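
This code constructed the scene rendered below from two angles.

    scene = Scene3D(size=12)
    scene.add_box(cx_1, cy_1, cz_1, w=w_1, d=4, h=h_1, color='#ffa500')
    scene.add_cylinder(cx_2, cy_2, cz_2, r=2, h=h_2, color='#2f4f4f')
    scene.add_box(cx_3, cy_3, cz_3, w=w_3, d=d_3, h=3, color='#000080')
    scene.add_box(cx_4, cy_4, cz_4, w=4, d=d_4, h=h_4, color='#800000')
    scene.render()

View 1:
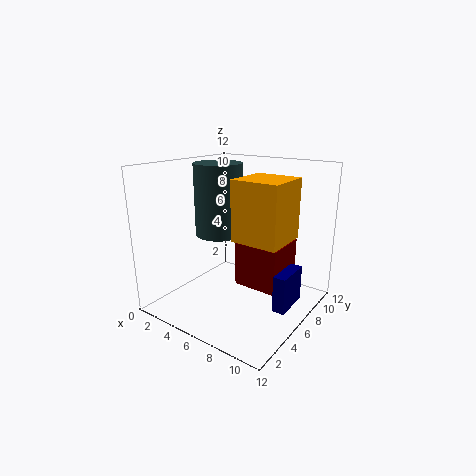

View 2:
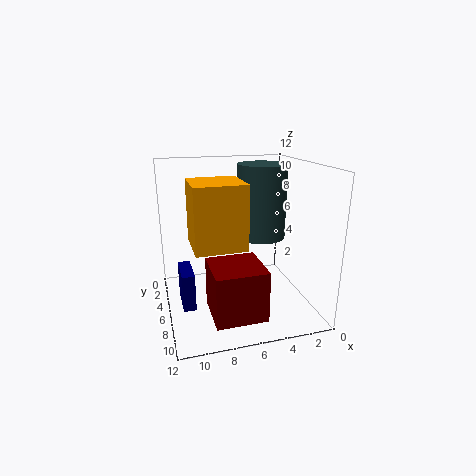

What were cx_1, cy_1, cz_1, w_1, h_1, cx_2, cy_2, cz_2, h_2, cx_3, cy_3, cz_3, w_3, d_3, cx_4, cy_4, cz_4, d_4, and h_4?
cx_1 = 6, cy_1 = 5, cz_1 = 6, w_1 = 4, h_1 = 5, cx_2 = 4, cy_2 = 6, cz_2 = 6, h_2 = 6, cx_3 = 10, cy_3 = 5, cz_3 = 1, w_3 = 1, d_3 = 3, cx_4 = 5, cy_4 = 7, cz_4 = 1, d_4 = 4, h_4 = 4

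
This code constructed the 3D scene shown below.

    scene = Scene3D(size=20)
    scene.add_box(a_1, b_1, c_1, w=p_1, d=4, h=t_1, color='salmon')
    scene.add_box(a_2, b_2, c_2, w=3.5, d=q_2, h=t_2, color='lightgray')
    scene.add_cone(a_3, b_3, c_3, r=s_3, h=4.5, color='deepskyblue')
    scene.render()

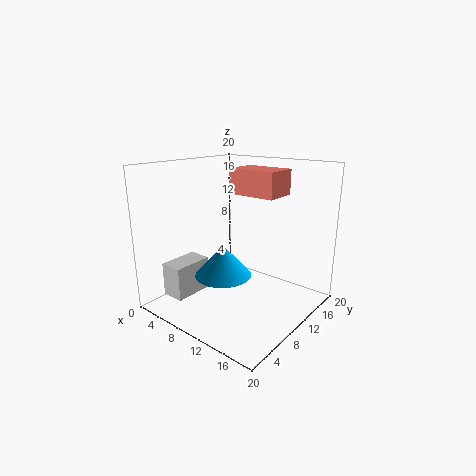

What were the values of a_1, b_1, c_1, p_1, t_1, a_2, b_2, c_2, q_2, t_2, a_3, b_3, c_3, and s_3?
a_1 = 11.5, b_1 = 6.5, c_1 = 17, p_1 = 6, t_1 = 3, a_2 = 0.5, b_2 = 4, c_2 = 0.5, q_2 = 6, t_2 = 5, a_3 = 8.5, b_3 = 8.5, c_3 = 4.5, s_3 = 4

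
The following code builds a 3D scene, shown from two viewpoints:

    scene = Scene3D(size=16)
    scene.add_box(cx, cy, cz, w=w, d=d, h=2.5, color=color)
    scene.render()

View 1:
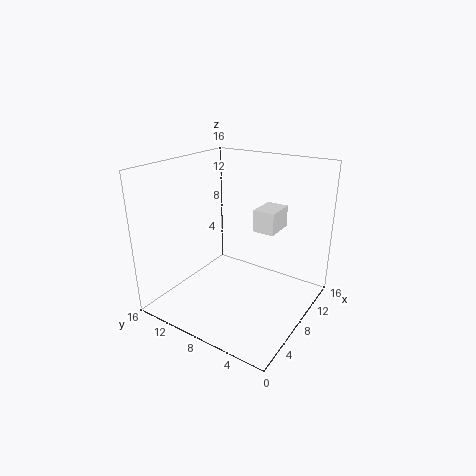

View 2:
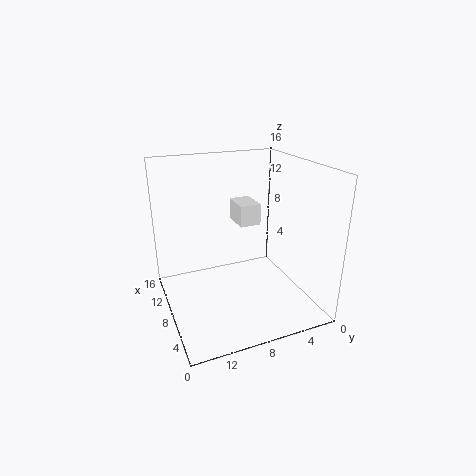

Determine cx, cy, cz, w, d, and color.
cx = 9.5, cy = 4.5, cz = 8.5, w = 3.5, d = 2.5, color = 'white'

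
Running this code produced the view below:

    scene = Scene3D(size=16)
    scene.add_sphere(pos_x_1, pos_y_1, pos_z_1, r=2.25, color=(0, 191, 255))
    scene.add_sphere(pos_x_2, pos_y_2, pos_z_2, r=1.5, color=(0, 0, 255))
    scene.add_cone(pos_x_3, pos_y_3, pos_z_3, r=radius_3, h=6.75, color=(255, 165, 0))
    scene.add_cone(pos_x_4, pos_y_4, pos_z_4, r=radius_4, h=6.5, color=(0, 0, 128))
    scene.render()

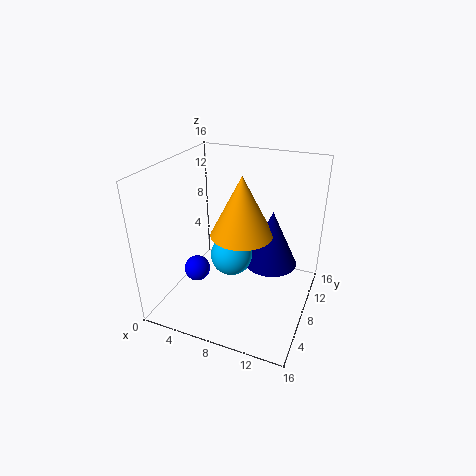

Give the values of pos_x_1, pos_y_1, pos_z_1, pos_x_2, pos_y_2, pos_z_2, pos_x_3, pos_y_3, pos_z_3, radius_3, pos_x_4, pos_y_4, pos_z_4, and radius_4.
pos_x_1 = 7.75; pos_y_1 = 6.75; pos_z_1 = 6.5; pos_x_2 = 3.25; pos_y_2 = 6.75; pos_z_2 = 3.5; pos_x_3 = 8.25; pos_y_3 = 8.5; pos_z_3 = 8.25; radius_3 = 3.5; pos_x_4 = 11.25; pos_y_4 = 10.25; pos_z_4 = 4.25; radius_4 = 3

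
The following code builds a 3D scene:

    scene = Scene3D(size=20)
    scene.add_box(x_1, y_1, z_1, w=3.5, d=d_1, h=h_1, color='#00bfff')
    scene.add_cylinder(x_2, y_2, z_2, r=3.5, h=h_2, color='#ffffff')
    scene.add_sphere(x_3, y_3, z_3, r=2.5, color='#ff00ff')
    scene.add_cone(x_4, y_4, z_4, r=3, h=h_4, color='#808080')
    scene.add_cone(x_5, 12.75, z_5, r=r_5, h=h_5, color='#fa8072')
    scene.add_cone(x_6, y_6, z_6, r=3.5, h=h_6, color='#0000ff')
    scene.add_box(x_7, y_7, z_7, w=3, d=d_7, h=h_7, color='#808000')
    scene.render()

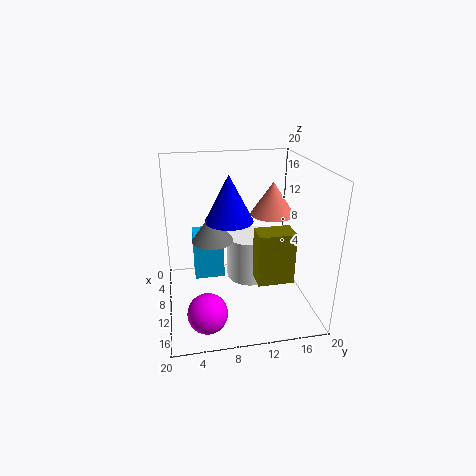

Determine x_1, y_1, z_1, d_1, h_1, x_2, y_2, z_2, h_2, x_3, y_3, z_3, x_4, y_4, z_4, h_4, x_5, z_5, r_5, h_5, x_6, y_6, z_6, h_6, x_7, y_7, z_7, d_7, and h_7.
x_1 = 3.25
y_1 = 4
z_1 = 2
d_1 = 4.5
h_1 = 7.25
x_2 = 6.75
y_2 = 12.5
z_2 = 2
h_2 = 6.75
x_3 = 17.25
y_3 = 4.75
z_3 = 3.5
x_4 = 7.5
y_4 = 6.75
z_4 = 8.75
h_4 = 4.25
x_5 = 16.25
z_5 = 15.75
r_5 = 2.5
h_5 = 3.75
x_6 = 7.25
y_6 = 9.25
z_6 = 11.5
h_6 = 6.75
x_7 = 14.75
y_7 = 11
z_7 = 7
d_7 = 4.5
h_7 = 6.5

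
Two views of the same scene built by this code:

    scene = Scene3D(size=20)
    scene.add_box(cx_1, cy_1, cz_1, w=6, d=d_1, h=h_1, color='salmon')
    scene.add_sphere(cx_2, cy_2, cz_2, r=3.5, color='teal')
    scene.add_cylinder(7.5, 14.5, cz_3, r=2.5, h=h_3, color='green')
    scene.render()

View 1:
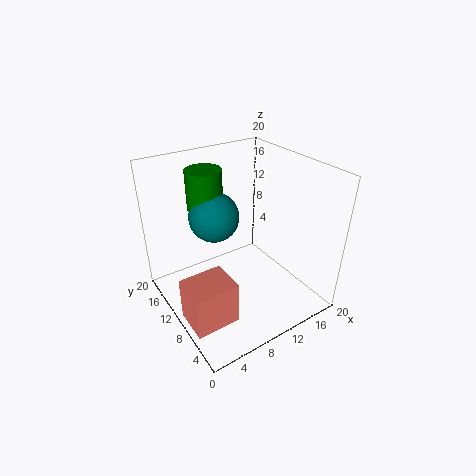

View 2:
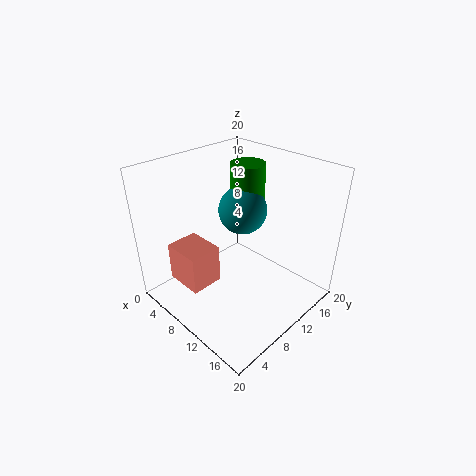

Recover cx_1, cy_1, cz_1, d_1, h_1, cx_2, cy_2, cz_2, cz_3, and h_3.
cx_1 = 0.5; cy_1 = 4.5; cz_1 = 1; d_1 = 5; h_1 = 6; cx_2 = 8; cy_2 = 13; cz_2 = 12.5; cz_3 = 13.5; h_3 = 5.5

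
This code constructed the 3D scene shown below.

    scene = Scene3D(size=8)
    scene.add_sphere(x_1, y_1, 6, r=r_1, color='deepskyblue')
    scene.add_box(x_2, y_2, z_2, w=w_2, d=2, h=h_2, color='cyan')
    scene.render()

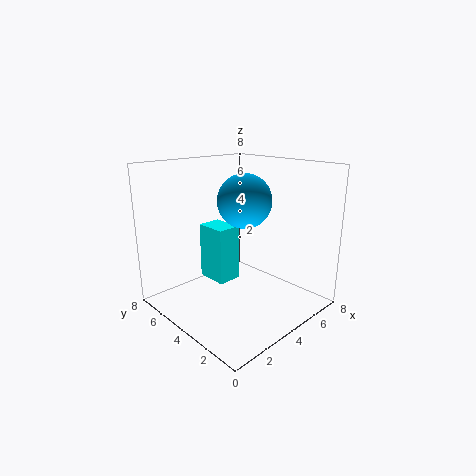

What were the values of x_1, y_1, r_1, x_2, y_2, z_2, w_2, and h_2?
x_1 = 4.5
y_1 = 4
r_1 = 1.5
x_2 = 4
y_2 = 5.5
z_2 = 0.5
w_2 = 1.5
h_2 = 3.5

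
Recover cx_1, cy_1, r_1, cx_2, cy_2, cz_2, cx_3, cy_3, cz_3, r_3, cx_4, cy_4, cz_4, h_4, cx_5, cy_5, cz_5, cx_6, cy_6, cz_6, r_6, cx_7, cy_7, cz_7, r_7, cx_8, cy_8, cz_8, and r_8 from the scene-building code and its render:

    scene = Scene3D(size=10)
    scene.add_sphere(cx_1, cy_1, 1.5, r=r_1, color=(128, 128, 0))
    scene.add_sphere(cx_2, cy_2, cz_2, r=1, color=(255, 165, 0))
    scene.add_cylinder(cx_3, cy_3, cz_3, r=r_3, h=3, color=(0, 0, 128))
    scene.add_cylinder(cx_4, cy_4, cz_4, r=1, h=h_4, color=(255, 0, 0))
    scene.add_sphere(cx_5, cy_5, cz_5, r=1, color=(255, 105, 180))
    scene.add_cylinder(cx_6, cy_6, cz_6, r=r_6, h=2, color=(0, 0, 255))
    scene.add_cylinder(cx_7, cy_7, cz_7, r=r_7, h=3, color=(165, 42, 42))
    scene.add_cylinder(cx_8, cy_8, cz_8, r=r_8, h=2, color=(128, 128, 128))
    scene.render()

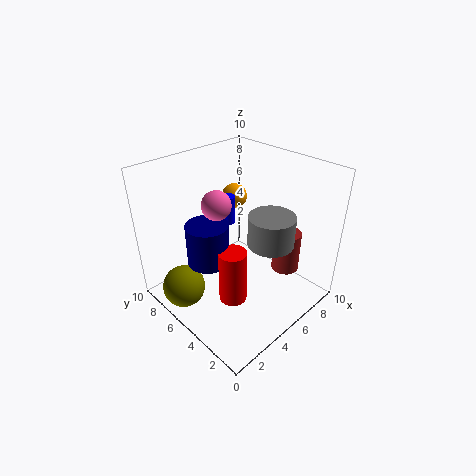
cx_1 = 1.5
cy_1 = 7
r_1 = 1.5
cx_2 = 8
cy_2 = 8.5
cz_2 = 6
cx_3 = 3.5
cy_3 = 6.5
cz_3 = 3
r_3 = 1.5
cx_4 = 4
cy_4 = 4.5
cz_4 = 0.5
h_4 = 4
cx_5 = 4
cy_5 = 6
cz_5 = 7.5
cx_6 = 5.5
cy_6 = 6.5
cz_6 = 5.5
r_6 = 0.5
cx_7 = 8
cy_7 = 3
cz_7 = 2
r_7 = 1
cx_8 = 5.5
cy_8 = 2.5
cz_8 = 5.5
r_8 = 1.5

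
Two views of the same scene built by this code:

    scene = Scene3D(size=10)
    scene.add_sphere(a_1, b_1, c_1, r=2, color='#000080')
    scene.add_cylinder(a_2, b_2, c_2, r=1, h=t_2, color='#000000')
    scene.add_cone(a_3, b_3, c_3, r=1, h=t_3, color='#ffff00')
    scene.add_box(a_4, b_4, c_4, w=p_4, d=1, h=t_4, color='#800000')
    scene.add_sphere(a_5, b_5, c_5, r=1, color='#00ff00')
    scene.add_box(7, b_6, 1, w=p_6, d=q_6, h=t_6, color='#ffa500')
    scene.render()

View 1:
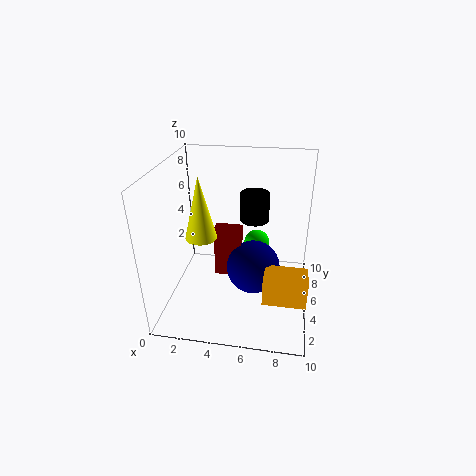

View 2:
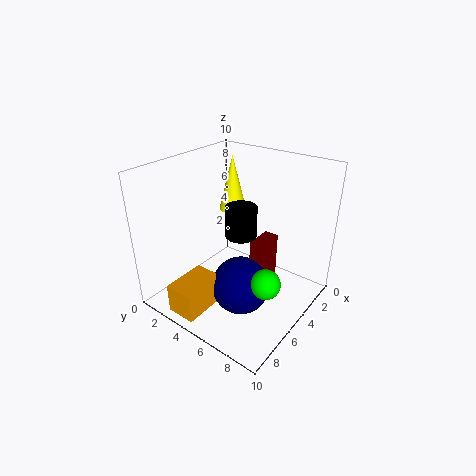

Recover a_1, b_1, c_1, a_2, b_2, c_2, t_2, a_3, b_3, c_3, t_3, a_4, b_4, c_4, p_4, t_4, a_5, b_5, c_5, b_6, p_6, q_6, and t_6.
a_1 = 6; b_1 = 6; c_1 = 2; a_2 = 6; b_2 = 6; c_2 = 6; t_2 = 2; a_3 = 3; b_3 = 3; c_3 = 6; t_3 = 4; a_4 = 3; b_4 = 6; c_4 = 1; p_4 = 2; t_4 = 4; a_5 = 6; b_5 = 8; c_5 = 3; b_6 = 3; p_6 = 3; q_6 = 2; t_6 = 2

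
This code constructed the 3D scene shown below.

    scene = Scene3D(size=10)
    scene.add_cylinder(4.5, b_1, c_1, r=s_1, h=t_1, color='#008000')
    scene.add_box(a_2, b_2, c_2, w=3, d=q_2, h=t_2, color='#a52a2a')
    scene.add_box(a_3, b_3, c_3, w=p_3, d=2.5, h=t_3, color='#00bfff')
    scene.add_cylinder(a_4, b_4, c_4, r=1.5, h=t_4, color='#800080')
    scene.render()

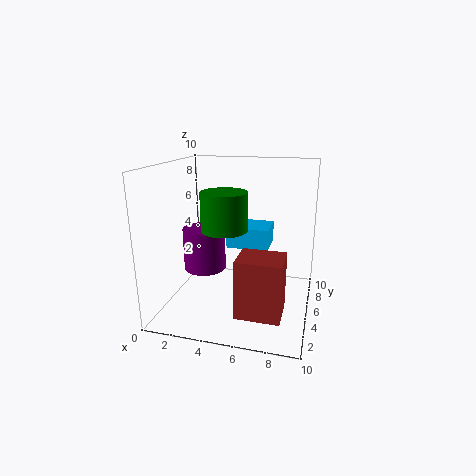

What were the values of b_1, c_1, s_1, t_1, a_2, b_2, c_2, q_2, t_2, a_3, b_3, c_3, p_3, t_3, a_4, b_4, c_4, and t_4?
b_1 = 3.5
c_1 = 6
s_1 = 1.5
t_1 = 2.5
a_2 = 5.5
b_2 = 2
c_2 = 0.5
q_2 = 2.5
t_2 = 4
a_3 = 4
b_3 = 5.5
c_3 = 4
p_3 = 3
t_3 = 1.5
a_4 = 2.5
b_4 = 5
c_4 = 2.5
t_4 = 3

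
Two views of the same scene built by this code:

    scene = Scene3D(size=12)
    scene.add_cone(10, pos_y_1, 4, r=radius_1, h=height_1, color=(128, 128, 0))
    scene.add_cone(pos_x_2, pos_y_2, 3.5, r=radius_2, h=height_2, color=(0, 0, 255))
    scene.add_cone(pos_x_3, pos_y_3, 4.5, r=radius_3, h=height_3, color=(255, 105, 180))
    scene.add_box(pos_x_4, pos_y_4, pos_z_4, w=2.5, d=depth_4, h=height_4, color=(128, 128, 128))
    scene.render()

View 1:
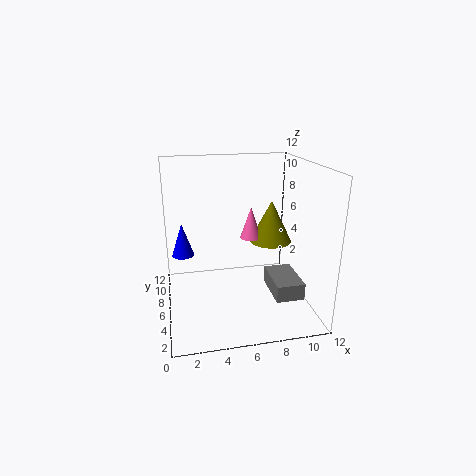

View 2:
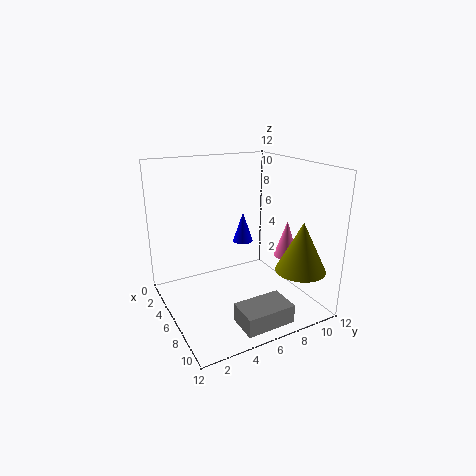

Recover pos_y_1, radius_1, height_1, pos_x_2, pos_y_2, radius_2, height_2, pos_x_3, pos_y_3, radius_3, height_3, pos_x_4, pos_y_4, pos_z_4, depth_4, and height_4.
pos_y_1 = 9.5
radius_1 = 2
height_1 = 4
pos_x_2 = 1.5
pos_y_2 = 9
radius_2 = 1
height_2 = 3
pos_x_3 = 8
pos_y_3 = 9.5
radius_3 = 1
height_3 = 3
pos_x_4 = 9
pos_y_4 = 4
pos_z_4 = 0.5
depth_4 = 4
height_4 = 1.5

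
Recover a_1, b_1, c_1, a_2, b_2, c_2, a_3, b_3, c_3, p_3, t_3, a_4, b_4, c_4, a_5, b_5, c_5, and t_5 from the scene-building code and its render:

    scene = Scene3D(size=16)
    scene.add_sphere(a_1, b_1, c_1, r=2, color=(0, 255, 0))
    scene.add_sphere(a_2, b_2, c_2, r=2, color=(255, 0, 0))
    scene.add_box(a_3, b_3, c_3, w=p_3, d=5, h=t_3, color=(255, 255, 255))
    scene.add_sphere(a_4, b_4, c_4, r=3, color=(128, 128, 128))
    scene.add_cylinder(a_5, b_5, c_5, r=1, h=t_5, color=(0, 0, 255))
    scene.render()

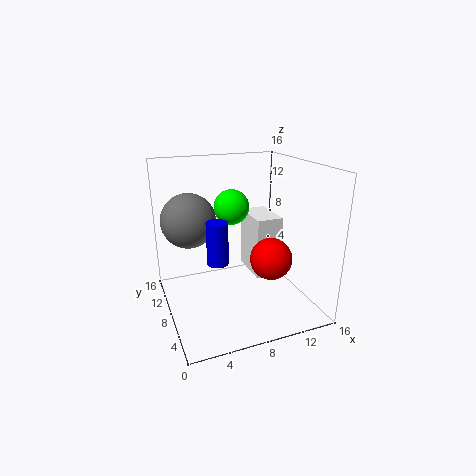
a_1 = 8, b_1 = 10, c_1 = 11, a_2 = 9, b_2 = 2, c_2 = 8, a_3 = 10, b_3 = 7, c_3 = 3, p_3 = 3, t_3 = 7, a_4 = 3, b_4 = 10, c_4 = 10, a_5 = 4, b_5 = 3, c_5 = 8, t_5 = 4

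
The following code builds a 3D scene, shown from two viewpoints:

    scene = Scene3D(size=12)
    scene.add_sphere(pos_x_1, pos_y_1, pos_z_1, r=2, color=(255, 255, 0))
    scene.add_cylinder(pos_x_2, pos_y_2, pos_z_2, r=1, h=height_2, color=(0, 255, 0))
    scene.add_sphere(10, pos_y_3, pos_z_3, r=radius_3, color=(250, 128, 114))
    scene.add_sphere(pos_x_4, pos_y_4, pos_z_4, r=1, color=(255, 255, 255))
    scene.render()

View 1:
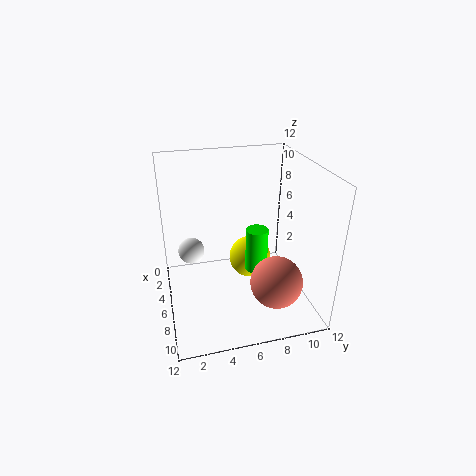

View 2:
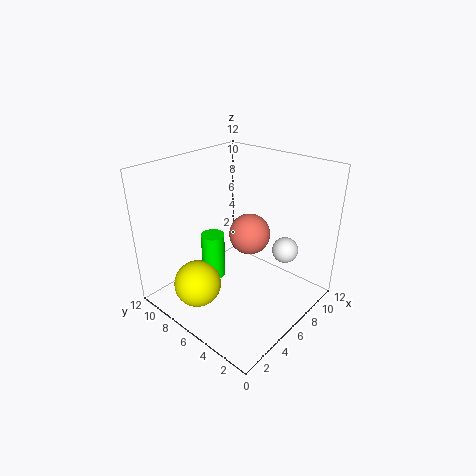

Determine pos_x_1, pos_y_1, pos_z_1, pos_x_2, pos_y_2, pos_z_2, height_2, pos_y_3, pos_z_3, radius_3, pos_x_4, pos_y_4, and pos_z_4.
pos_x_1 = 3, pos_y_1 = 8, pos_z_1 = 2, pos_x_2 = 5, pos_y_2 = 8, pos_z_2 = 2, height_2 = 4, pos_y_3 = 8, pos_z_3 = 4, radius_3 = 2, pos_x_4 = 7, pos_y_4 = 2, pos_z_4 = 6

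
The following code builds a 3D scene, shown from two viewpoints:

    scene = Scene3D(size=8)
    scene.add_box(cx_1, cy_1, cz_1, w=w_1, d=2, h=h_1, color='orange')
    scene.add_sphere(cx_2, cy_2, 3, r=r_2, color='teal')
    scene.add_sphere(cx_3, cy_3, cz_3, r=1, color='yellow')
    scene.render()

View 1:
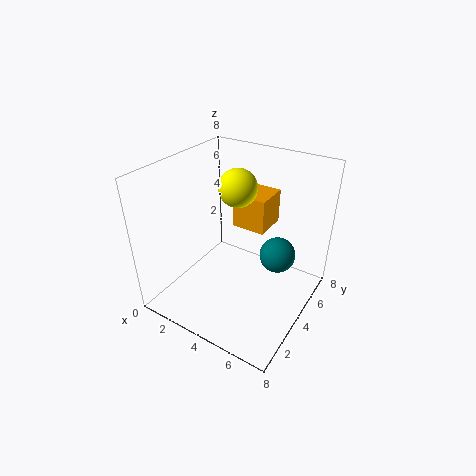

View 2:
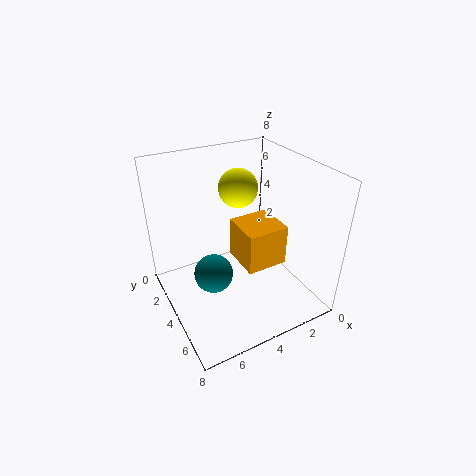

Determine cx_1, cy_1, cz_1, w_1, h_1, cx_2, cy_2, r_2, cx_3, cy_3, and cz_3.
cx_1 = 3, cy_1 = 5, cz_1 = 4, w_1 = 2, h_1 = 2, cx_2 = 6, cy_2 = 5, r_2 = 1, cx_3 = 4, cy_3 = 4, cz_3 = 7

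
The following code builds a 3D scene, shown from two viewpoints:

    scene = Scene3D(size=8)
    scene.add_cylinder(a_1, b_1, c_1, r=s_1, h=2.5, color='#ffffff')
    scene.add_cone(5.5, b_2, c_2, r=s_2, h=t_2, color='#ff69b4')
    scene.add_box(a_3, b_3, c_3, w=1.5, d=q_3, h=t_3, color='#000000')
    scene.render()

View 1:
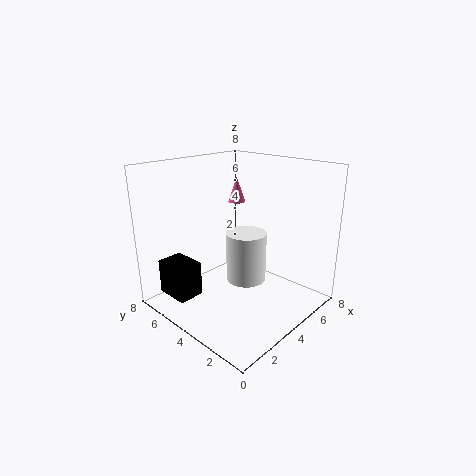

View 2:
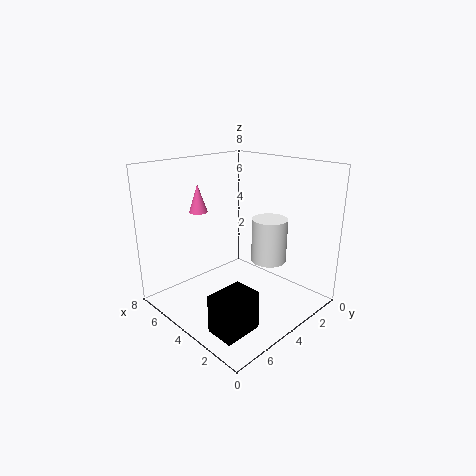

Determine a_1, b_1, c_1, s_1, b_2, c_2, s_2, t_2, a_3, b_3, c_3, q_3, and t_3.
a_1 = 3; b_1 = 2.5; c_1 = 2.5; s_1 = 1; b_2 = 5.5; c_2 = 5.5; s_2 = 0.5; t_2 = 1.5; a_3 = 1; b_3 = 5.5; c_3 = 0.5; q_3 = 2; t_3 = 2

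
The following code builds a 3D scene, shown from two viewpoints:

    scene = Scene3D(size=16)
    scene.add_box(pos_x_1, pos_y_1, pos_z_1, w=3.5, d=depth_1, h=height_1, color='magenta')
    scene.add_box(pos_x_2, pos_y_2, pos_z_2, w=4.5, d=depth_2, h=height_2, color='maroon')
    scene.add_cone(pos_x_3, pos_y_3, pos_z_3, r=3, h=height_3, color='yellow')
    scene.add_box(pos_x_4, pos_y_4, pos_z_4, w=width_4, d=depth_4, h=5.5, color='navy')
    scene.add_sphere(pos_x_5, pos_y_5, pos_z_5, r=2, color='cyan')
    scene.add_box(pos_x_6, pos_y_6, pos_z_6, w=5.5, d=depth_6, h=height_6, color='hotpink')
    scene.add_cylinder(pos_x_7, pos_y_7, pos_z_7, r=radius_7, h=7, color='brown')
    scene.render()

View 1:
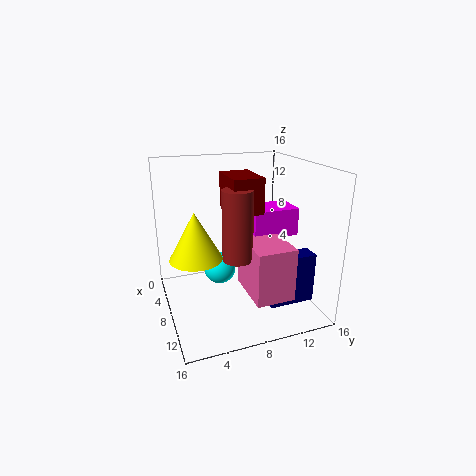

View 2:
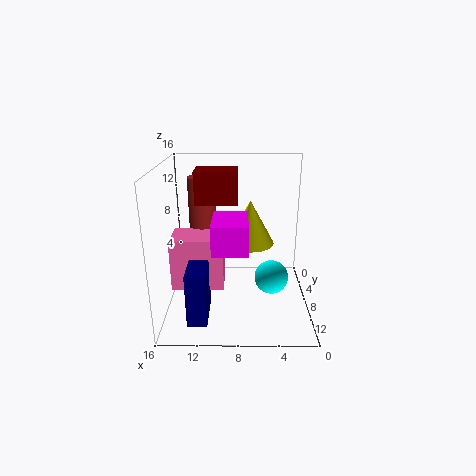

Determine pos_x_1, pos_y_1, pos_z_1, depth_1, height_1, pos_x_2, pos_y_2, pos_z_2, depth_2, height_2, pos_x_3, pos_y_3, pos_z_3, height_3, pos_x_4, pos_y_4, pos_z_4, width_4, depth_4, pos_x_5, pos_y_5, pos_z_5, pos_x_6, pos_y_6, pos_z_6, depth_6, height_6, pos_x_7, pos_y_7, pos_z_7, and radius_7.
pos_x_1 = 7, pos_y_1 = 9, pos_z_1 = 8.5, depth_1 = 5, height_1 = 3, pos_x_2 = 8, pos_y_2 = 6, pos_z_2 = 12, depth_2 = 3, height_2 = 3.5, pos_x_3 = 6.5, pos_y_3 = 3.5, pos_z_3 = 5.5, height_3 = 5.5, pos_x_4 = 11, pos_y_4 = 10, pos_z_4 = 1.5, width_4 = 2, depth_4 = 5, pos_x_5 = 4, pos_y_5 = 7, pos_z_5 = 2.5, pos_x_6 = 9.5, pos_y_6 = 7.5, pos_z_6 = 3.5, depth_6 = 4, height_6 = 5.5, pos_x_7 = 12, pos_y_7 = 6.5, pos_z_7 = 7.5, radius_7 = 1.5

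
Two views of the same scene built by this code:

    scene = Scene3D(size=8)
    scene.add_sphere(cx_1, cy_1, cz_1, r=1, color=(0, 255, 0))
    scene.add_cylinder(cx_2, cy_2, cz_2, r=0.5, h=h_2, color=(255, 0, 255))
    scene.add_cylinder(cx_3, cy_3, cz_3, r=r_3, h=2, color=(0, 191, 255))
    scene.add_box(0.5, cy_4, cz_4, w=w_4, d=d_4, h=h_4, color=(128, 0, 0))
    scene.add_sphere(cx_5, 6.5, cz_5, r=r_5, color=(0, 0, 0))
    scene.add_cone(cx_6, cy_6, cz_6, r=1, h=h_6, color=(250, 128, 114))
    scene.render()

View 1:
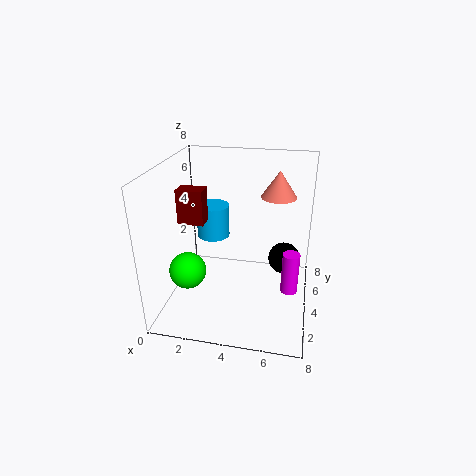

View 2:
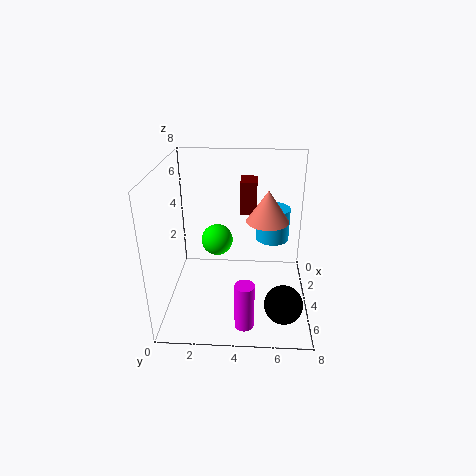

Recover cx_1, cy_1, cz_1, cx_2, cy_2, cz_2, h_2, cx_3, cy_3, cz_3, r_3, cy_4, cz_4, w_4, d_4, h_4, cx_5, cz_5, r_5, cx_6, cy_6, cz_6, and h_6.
cx_1 = 1.5, cy_1 = 2.5, cz_1 = 2.5, cx_2 = 7, cy_2 = 4.5, cz_2 = 0.5, h_2 = 2.5, cx_3 = 2, cy_3 = 6, cz_3 = 3, r_3 = 1, cy_4 = 4, cz_4 = 4.5, w_4 = 1.5, d_4 = 1, h_4 = 2, cx_5 = 6.5, cz_5 = 1.5, r_5 = 1, cx_6 = 6, cy_6 = 5.5, cz_6 = 6, h_6 = 1.5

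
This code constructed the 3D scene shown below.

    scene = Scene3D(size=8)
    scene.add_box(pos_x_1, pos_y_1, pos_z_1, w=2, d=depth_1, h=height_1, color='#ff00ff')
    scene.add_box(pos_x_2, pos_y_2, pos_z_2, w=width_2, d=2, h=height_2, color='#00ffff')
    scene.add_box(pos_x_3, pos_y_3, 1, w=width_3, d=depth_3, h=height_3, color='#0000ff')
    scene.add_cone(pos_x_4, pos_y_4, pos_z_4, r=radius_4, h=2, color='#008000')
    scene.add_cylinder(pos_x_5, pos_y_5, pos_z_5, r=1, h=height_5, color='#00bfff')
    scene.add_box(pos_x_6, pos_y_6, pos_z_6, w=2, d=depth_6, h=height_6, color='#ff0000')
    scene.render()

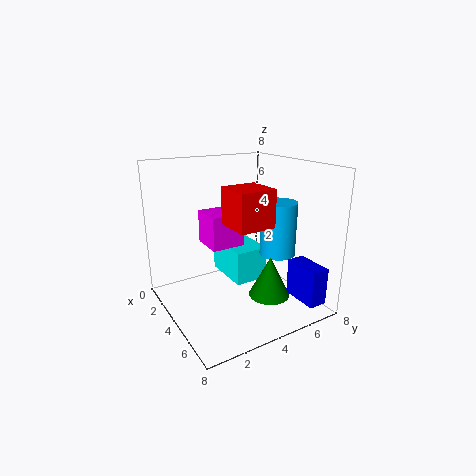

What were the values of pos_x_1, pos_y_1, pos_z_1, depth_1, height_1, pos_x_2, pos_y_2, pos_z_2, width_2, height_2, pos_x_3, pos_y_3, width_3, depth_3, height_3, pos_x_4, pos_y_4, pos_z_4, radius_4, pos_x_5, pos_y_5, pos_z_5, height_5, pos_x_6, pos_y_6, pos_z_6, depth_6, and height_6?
pos_x_1 = 1; pos_y_1 = 3; pos_z_1 = 3; depth_1 = 2; height_1 = 2; pos_x_2 = 1; pos_y_2 = 4; pos_z_2 = 1; width_2 = 3; height_2 = 2; pos_x_3 = 6; pos_y_3 = 6; width_3 = 2; depth_3 = 1; height_3 = 2; pos_x_4 = 7; pos_y_4 = 4; pos_z_4 = 2; radius_4 = 1; pos_x_5 = 5; pos_y_5 = 6; pos_z_5 = 3; height_5 = 3; pos_x_6 = 4; pos_y_6 = 3; pos_z_6 = 5; depth_6 = 2; height_6 = 2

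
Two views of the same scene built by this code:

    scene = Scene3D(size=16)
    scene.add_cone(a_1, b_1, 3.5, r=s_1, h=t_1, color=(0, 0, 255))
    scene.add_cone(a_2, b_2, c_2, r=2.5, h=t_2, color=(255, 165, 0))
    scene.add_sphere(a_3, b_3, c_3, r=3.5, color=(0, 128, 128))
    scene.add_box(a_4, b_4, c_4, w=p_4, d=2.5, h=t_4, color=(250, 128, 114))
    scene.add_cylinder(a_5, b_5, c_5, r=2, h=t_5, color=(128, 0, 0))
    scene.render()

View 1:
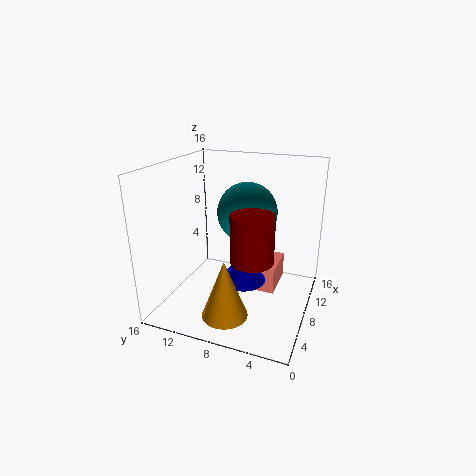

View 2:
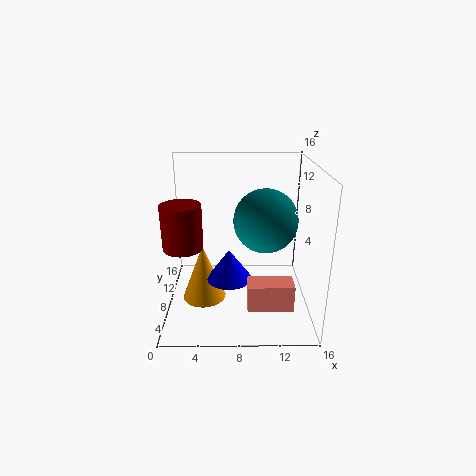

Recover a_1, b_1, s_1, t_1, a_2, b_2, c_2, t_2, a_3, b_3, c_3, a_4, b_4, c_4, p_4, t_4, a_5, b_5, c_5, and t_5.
a_1 = 7
b_1 = 7
s_1 = 2.5
t_1 = 3.5
a_2 = 4
b_2 = 8
c_2 = 0.5
t_2 = 6.5
a_3 = 11
b_3 = 8
c_3 = 10
a_4 = 9
b_4 = 4
c_4 = 1
p_4 = 5
t_4 = 3
a_5 = 2.5
b_5 = 4.5
c_5 = 8.5
t_5 = 4.5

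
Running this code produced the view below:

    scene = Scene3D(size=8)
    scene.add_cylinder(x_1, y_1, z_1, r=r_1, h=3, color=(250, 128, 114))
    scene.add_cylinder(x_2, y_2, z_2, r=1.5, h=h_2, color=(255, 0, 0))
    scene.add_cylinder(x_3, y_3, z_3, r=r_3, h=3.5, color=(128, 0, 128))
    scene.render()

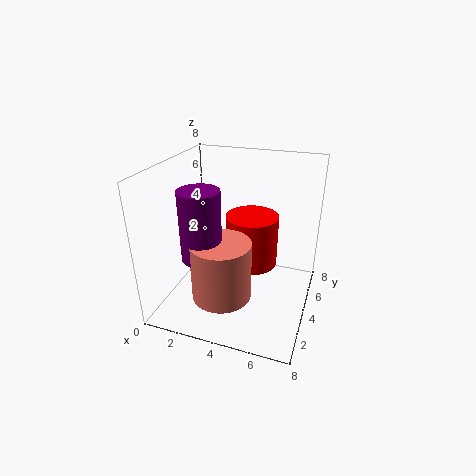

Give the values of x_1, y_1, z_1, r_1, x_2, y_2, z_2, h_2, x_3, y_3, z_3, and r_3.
x_1 = 4, y_1 = 1.5, z_1 = 2, r_1 = 1.5, x_2 = 4.5, y_2 = 5, z_2 = 2, h_2 = 3, x_3 = 3, y_3 = 1.5, z_3 = 4, r_3 = 1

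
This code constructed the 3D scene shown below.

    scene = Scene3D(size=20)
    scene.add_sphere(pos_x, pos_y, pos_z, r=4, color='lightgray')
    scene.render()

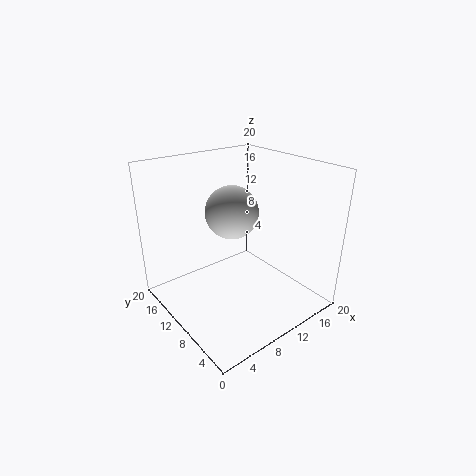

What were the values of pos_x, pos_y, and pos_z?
pos_x = 12
pos_y = 14
pos_z = 12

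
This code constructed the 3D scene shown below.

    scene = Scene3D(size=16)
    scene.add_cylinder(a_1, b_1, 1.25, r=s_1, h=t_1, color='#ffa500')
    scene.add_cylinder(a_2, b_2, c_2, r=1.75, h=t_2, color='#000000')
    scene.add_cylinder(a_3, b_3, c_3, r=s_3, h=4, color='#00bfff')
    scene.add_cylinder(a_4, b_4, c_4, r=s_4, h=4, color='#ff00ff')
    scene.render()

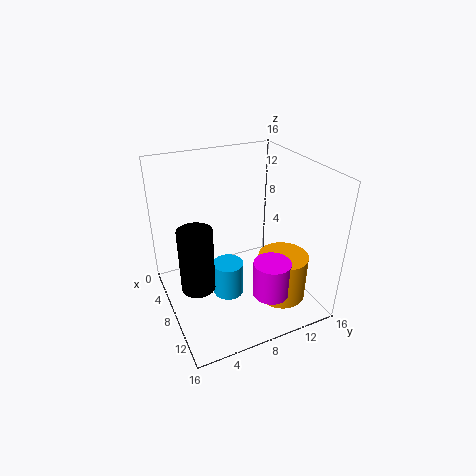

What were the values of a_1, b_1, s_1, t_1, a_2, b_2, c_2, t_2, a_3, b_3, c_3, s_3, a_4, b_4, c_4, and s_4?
a_1 = 11.25, b_1 = 12, s_1 = 2.75, t_1 = 5.25, a_2 = 10, b_2 = 2.5, c_2 = 4.5, t_2 = 6.75, a_3 = 8, b_3 = 6.75, c_3 = 1, s_3 = 1.75, a_4 = 12.25, b_4 = 10, c_4 = 2.75, s_4 = 2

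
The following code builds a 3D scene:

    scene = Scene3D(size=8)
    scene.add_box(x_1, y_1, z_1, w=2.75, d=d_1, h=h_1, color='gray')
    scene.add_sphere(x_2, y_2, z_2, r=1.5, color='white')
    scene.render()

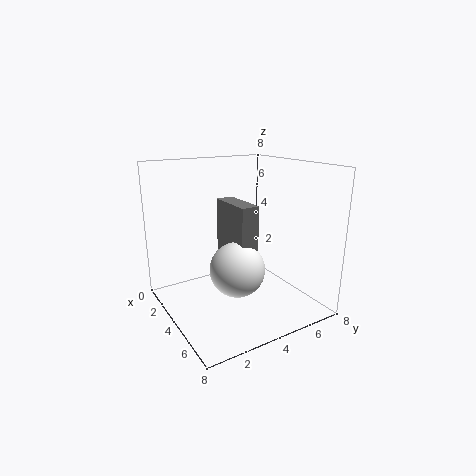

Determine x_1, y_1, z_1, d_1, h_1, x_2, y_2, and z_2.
x_1 = 2.5
y_1 = 3.5
z_1 = 2.75
d_1 = 1
h_1 = 3.25
x_2 = 4.75
y_2 = 3.5
z_2 = 2.5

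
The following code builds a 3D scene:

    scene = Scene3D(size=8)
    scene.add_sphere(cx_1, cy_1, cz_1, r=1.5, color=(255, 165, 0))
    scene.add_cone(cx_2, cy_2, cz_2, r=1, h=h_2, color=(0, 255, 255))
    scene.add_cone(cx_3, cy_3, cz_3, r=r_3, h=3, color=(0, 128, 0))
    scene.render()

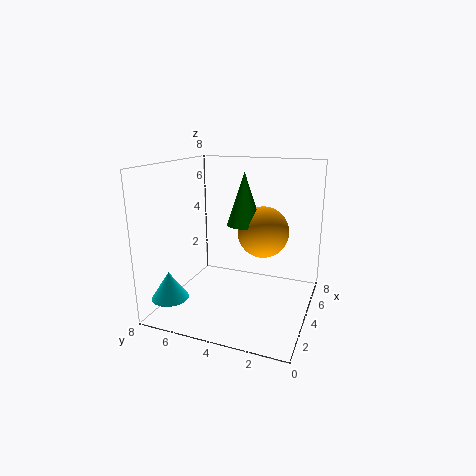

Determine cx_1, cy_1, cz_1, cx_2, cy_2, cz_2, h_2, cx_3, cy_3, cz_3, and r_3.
cx_1 = 5.5, cy_1 = 3, cz_1 = 4, cx_2 = 1.5, cy_2 = 7, cz_2 = 1, h_2 = 1.5, cx_3 = 5, cy_3 = 4, cz_3 = 4.5, r_3 = 1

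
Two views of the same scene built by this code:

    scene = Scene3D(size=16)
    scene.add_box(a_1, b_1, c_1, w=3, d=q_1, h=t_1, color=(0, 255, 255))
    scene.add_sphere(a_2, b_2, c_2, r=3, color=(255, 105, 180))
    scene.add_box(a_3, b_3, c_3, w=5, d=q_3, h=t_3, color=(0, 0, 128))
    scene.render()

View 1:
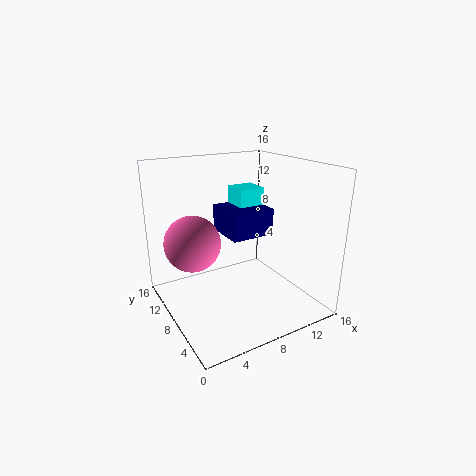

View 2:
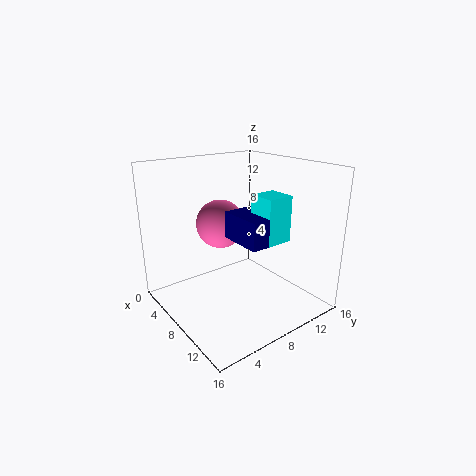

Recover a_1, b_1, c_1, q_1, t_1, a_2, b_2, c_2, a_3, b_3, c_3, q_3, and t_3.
a_1 = 9, b_1 = 9, c_1 = 8, q_1 = 3, t_1 = 5, a_2 = 3, b_2 = 9, c_2 = 8, a_3 = 7, b_3 = 7, c_3 = 8, q_3 = 5, t_3 = 3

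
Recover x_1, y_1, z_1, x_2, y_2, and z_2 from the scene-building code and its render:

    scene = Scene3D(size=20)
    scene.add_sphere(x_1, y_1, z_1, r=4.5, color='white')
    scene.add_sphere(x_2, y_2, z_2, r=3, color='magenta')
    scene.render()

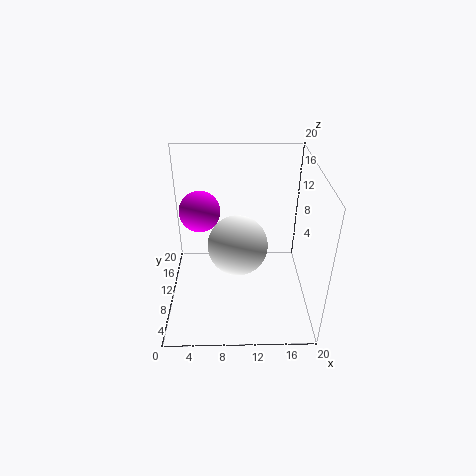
x_1 = 10; y_1 = 12.5; z_1 = 7; x_2 = 4.5; y_2 = 14; z_2 = 12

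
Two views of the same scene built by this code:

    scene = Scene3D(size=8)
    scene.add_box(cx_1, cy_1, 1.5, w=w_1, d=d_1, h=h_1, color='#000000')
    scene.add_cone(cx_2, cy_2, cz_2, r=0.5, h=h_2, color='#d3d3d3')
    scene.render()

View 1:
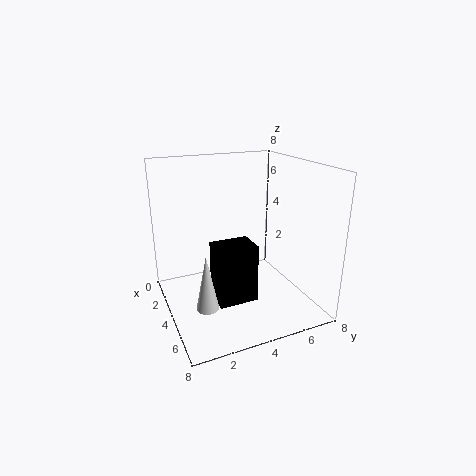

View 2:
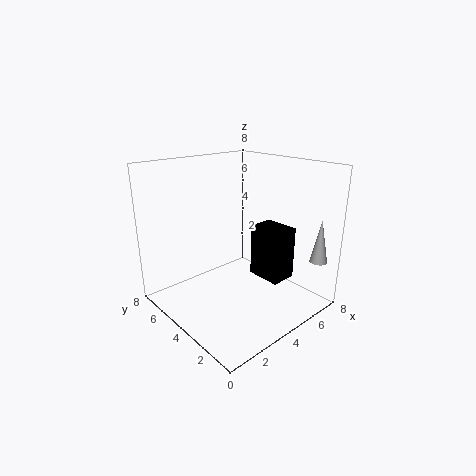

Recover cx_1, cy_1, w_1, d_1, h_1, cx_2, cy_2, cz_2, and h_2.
cx_1 = 5
cy_1 = 2
w_1 = 1.5
d_1 = 2
h_1 = 3
cx_2 = 7.5
cy_2 = 1
cz_2 = 2.5
h_2 = 2.5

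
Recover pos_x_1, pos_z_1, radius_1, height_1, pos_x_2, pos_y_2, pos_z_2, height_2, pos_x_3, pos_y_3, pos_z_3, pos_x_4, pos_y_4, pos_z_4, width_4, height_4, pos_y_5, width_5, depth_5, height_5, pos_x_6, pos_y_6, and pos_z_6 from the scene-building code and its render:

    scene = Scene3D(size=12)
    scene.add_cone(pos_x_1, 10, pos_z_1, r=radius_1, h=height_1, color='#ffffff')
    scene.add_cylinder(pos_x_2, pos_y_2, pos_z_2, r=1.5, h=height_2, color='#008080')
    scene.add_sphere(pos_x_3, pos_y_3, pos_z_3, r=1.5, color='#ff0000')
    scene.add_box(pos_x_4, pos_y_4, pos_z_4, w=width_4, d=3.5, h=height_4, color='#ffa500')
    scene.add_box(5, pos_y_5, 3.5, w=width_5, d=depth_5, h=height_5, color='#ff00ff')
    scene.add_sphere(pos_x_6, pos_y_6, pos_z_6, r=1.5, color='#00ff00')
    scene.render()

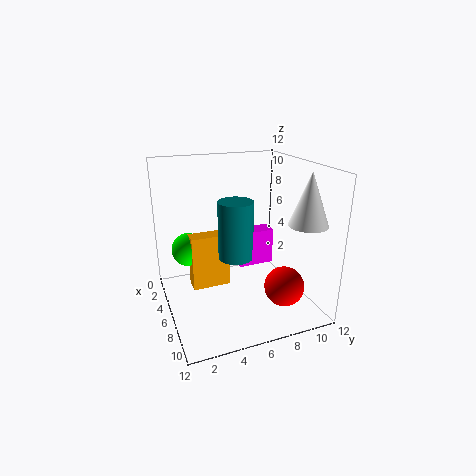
pos_x_1 = 10
pos_z_1 = 8
radius_1 = 1.5
height_1 = 4
pos_x_2 = 5.5
pos_y_2 = 6
pos_z_2 = 4
height_2 = 5
pos_x_3 = 10.5
pos_y_3 = 8
pos_z_3 = 3.5
pos_x_4 = 2.5
pos_y_4 = 2.5
pos_z_4 = 0.5
width_4 = 1.5
height_4 = 5
pos_y_5 = 6
width_5 = 1.5
depth_5 = 3
height_5 = 3
pos_x_6 = 2.5
pos_y_6 = 2.5
pos_z_6 = 4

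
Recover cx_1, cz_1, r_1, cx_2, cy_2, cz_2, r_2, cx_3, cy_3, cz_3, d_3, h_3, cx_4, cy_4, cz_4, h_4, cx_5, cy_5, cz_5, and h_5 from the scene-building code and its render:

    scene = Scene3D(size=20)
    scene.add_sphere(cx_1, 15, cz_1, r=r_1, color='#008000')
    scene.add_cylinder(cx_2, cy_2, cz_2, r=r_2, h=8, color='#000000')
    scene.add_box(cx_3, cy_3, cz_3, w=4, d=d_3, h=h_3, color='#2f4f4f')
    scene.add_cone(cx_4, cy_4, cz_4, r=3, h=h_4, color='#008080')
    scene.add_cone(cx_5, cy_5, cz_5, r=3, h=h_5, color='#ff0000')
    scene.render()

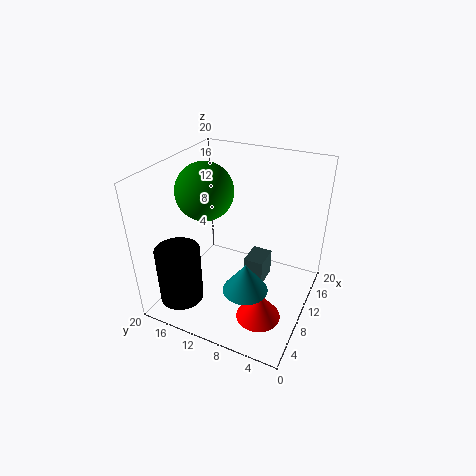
cx_1 = 10
cz_1 = 16
r_1 = 4
cx_2 = 4
cy_2 = 16
cz_2 = 2
r_2 = 3
cx_3 = 12
cy_3 = 7
cz_3 = 1
d_3 = 3
h_3 = 4
cx_4 = 6
cy_4 = 7
cz_4 = 5
h_4 = 4
cx_5 = 6
cy_5 = 5
cz_5 = 1
h_5 = 4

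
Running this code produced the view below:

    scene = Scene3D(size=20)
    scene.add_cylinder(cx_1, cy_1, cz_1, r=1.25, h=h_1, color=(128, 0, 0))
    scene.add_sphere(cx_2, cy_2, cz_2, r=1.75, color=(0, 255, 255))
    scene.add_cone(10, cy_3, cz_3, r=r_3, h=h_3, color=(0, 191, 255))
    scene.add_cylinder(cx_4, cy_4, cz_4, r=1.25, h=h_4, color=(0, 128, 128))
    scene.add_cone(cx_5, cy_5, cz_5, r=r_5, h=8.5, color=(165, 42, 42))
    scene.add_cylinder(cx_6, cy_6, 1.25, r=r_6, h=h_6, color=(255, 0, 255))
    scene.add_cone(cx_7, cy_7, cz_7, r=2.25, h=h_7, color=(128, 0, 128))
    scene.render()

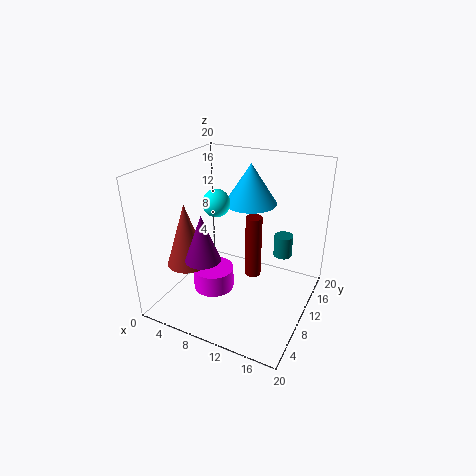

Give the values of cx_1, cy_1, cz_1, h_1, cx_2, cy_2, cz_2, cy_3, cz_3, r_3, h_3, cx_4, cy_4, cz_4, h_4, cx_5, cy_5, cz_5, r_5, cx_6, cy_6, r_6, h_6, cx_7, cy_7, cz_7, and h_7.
cx_1 = 10.5
cy_1 = 14.25
cz_1 = 1.75
h_1 = 9.75
cx_2 = 8.5
cy_2 = 7
cz_2 = 16
cy_3 = 14
cz_3 = 13.75
r_3 = 3.75
h_3 = 5.75
cx_4 = 16
cy_4 = 11.75
cz_4 = 8
h_4 = 3
cx_5 = 4.75
cy_5 = 5.25
cz_5 = 7.25
r_5 = 2.75
cx_6 = 6.25
cy_6 = 9.25
r_6 = 3
h_6 = 3.25
cx_7 = 8.25
cy_7 = 3.75
cz_7 = 9.5
h_7 = 6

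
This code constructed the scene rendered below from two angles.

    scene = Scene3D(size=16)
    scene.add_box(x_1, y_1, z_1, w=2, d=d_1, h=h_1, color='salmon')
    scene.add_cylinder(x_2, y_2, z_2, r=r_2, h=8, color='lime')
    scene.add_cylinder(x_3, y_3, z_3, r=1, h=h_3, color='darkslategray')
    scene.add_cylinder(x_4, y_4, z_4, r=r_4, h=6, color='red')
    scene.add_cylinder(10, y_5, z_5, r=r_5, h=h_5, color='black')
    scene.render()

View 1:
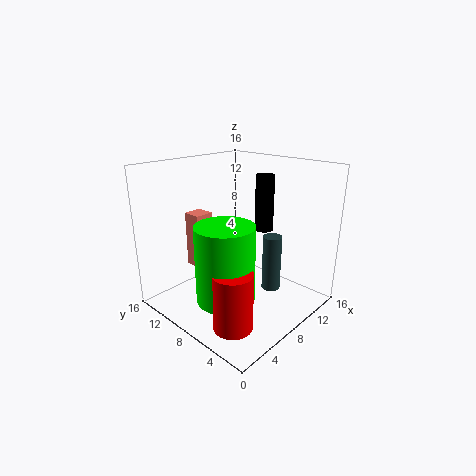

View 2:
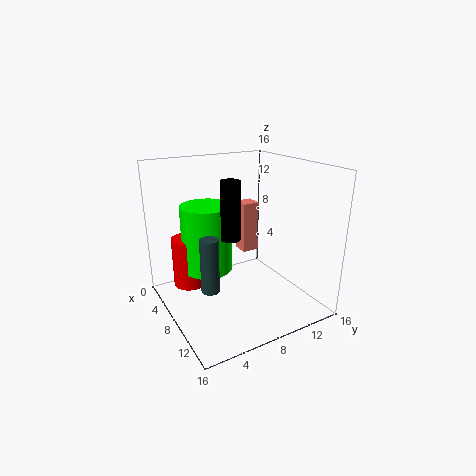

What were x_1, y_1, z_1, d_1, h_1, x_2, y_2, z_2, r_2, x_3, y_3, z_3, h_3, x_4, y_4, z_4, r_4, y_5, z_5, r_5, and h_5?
x_1 = 4
y_1 = 10
z_1 = 5
d_1 = 2
h_1 = 6
x_2 = 4
y_2 = 6
z_2 = 3
r_2 = 3
x_3 = 9
y_3 = 4
z_3 = 3
h_3 = 6
x_4 = 3
y_4 = 4
z_4 = 1
r_4 = 2
y_5 = 6
z_5 = 9
r_5 = 1
h_5 = 6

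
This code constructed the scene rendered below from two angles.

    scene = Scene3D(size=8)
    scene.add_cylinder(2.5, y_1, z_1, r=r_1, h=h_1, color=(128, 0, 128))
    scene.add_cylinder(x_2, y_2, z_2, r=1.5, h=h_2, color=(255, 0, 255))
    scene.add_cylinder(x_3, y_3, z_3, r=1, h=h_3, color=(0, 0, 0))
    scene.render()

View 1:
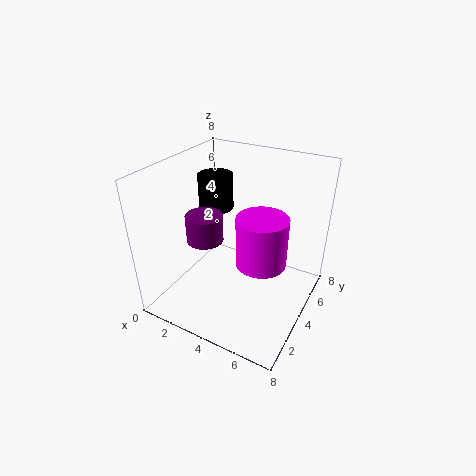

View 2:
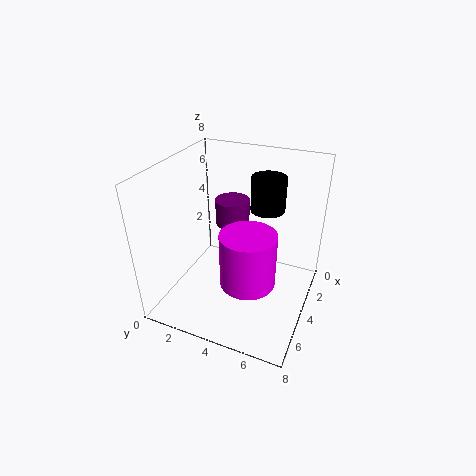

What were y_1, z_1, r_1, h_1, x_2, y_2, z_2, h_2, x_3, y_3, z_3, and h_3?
y_1 = 3
z_1 = 4
r_1 = 1
h_1 = 1.5
x_2 = 5
y_2 = 5
z_2 = 2
h_2 = 3
x_3 = 2
y_3 = 5
z_3 = 5
h_3 = 2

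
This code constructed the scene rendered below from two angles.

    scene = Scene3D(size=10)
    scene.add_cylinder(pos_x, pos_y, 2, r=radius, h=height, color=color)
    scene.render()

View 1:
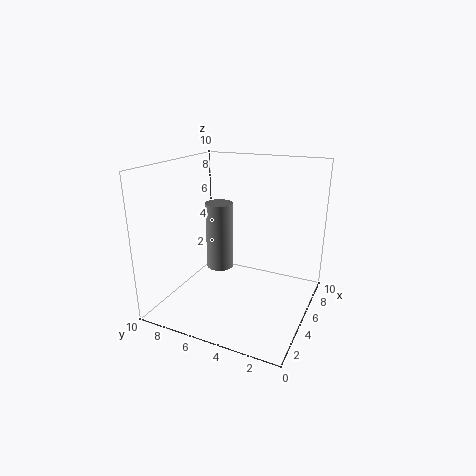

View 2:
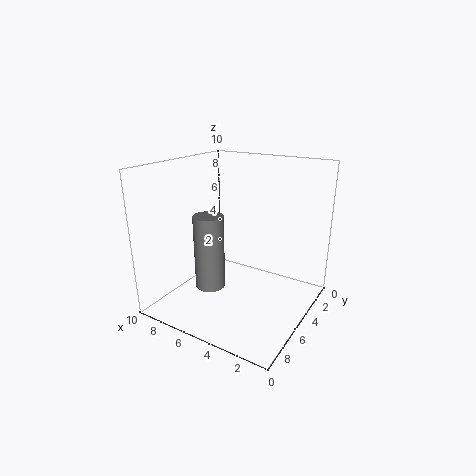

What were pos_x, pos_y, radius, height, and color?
pos_x = 6
pos_y = 7
radius = 1
height = 5
color = 'gray'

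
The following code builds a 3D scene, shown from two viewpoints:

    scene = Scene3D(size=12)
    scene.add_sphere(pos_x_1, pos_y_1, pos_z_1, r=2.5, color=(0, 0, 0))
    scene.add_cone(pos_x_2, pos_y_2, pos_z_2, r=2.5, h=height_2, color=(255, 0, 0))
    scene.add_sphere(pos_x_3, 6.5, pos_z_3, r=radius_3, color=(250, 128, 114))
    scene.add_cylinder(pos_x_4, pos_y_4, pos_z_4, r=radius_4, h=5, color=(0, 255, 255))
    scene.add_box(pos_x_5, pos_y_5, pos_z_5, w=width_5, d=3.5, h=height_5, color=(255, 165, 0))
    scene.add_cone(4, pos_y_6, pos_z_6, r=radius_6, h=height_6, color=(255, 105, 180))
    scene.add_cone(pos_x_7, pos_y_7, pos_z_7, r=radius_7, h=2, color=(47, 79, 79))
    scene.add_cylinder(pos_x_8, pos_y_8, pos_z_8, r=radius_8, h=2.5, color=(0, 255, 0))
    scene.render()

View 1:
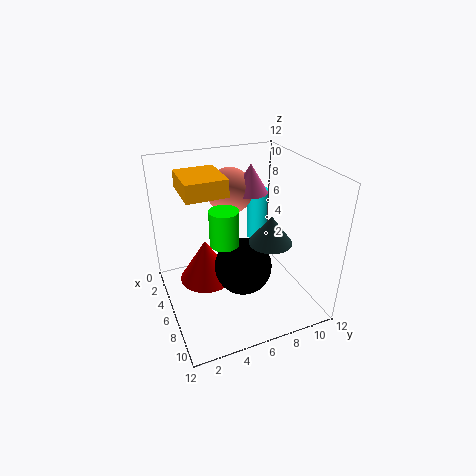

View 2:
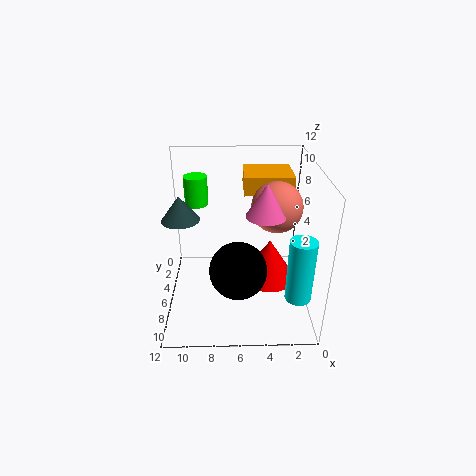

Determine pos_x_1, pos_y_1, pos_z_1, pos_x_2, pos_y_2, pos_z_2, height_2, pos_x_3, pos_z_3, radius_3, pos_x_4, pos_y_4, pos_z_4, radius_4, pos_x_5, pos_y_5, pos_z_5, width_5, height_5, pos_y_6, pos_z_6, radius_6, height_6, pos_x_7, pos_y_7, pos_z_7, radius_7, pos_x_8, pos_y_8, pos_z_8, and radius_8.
pos_x_1 = 6; pos_y_1 = 6.5; pos_z_1 = 3; pos_x_2 = 3; pos_y_2 = 4; pos_z_2 = 0.5; height_2 = 4; pos_x_3 = 3; pos_z_3 = 9; radius_3 = 2; pos_x_4 = 1.5; pos_y_4 = 10; pos_z_4 = 3; radius_4 = 1; pos_x_5 = 1.5; pos_y_5 = 2; pos_z_5 = 9.5; width_5 = 4; height_5 = 1.5; pos_y_6 = 8; pos_z_6 = 9; radius_6 = 1.5; height_6 = 2.5; pos_x_7 = 10.5; pos_y_7 = 6.5; pos_z_7 = 8; radius_7 = 1.5; pos_x_8 = 9.5; pos_y_8 = 3.5; pos_z_8 = 8; radius_8 = 1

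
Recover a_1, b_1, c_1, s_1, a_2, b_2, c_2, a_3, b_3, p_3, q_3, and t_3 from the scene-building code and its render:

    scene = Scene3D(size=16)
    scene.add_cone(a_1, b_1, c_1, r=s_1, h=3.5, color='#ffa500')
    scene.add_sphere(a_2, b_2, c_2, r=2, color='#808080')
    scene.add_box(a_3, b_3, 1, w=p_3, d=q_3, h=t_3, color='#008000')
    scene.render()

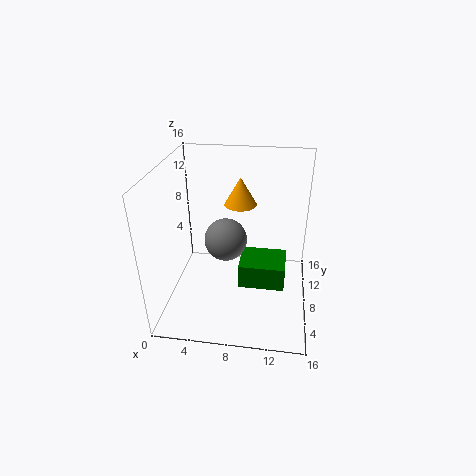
a_1 = 7.5; b_1 = 13.5; c_1 = 9.5; s_1 = 2; a_2 = 7.5; b_2 = 3.5; c_2 = 10.5; a_3 = 8; b_3 = 8; p_3 = 5.5; q_3 = 4.5; t_3 = 3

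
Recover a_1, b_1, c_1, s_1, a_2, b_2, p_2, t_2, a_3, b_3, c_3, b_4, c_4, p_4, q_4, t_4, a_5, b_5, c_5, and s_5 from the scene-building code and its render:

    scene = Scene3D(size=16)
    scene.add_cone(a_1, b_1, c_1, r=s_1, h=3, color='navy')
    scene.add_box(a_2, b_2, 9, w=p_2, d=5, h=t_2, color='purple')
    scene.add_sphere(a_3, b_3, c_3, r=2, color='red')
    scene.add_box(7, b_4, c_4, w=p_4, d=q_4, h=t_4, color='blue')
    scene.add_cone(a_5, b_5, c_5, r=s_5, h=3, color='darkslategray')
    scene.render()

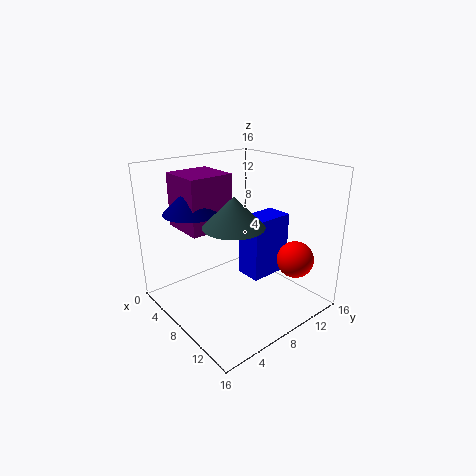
a_1 = 5
b_1 = 4
c_1 = 11
s_1 = 3
a_2 = 2
b_2 = 3
p_2 = 5
t_2 = 6
a_3 = 13
b_3 = 12
c_3 = 6
b_4 = 9
c_4 = 3
p_4 = 3
q_4 = 5
t_4 = 7
a_5 = 11
b_5 = 5
c_5 = 11
s_5 = 3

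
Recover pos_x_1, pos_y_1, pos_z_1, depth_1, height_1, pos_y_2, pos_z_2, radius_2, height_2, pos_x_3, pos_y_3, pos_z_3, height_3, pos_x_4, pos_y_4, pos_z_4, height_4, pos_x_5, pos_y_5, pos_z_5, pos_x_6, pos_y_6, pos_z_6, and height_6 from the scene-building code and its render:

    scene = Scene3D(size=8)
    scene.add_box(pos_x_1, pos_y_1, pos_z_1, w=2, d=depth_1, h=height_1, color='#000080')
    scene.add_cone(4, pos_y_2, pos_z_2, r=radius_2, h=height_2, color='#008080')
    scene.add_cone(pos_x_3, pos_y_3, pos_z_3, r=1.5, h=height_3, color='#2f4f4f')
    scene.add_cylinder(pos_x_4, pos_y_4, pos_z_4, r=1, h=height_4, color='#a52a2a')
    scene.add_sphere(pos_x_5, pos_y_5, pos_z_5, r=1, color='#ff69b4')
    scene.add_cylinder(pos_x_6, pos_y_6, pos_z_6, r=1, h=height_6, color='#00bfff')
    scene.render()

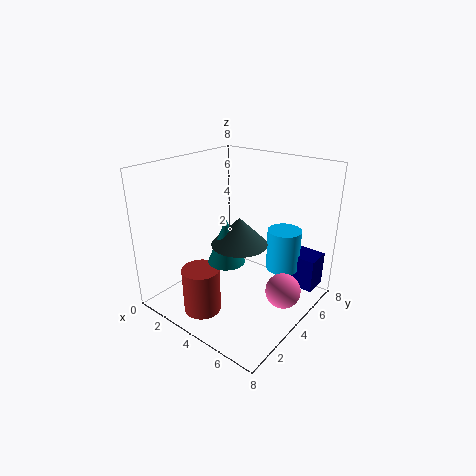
pos_x_1 = 5.5
pos_y_1 = 6.5
pos_z_1 = 0.5
depth_1 = 1.5
height_1 = 2
pos_y_2 = 3
pos_z_2 = 3
radius_2 = 1
height_2 = 2.5
pos_x_3 = 4.5
pos_y_3 = 3.5
pos_z_3 = 4
height_3 = 1.5
pos_x_4 = 3.5
pos_y_4 = 1.5
pos_z_4 = 0.5
height_4 = 2.5
pos_x_5 = 6.5
pos_y_5 = 5
pos_z_5 = 1
pos_x_6 = 5.5
pos_y_6 = 6.5
pos_z_6 = 1.5
height_6 = 2.5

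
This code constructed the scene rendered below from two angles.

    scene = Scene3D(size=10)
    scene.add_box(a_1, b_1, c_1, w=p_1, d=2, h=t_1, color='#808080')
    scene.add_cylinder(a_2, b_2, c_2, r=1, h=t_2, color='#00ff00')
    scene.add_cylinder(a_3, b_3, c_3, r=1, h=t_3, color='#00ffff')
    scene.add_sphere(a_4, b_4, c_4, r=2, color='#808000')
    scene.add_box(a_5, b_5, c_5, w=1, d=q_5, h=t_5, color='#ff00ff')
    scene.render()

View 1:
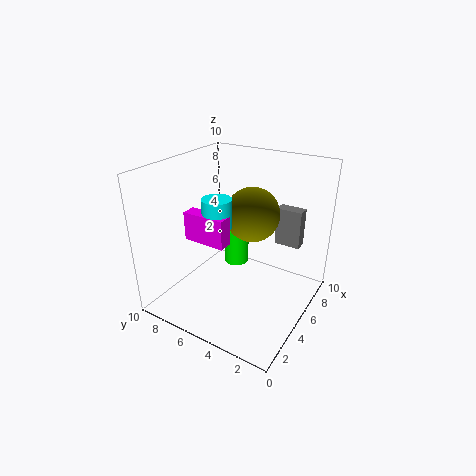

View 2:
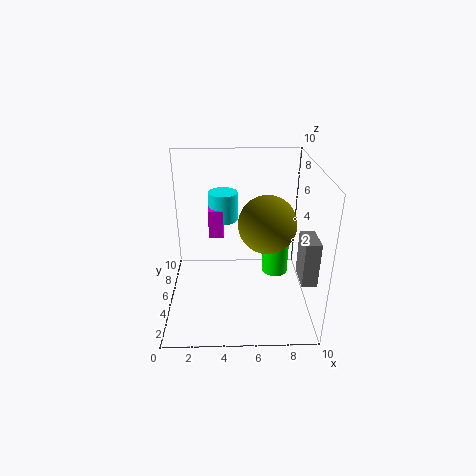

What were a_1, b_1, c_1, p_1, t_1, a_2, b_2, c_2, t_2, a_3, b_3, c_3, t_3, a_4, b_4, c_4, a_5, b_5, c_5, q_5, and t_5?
a_1 = 9, b_1 = 2, c_1 = 3, p_1 = 1, t_1 = 3, a_2 = 8, b_2 = 7, c_2 = 1, t_2 = 3, a_3 = 4, b_3 = 6, c_3 = 6, t_3 = 2, a_4 = 7, b_4 = 5, c_4 = 6, a_5 = 3, b_5 = 5, c_5 = 5, q_5 = 3, t_5 = 2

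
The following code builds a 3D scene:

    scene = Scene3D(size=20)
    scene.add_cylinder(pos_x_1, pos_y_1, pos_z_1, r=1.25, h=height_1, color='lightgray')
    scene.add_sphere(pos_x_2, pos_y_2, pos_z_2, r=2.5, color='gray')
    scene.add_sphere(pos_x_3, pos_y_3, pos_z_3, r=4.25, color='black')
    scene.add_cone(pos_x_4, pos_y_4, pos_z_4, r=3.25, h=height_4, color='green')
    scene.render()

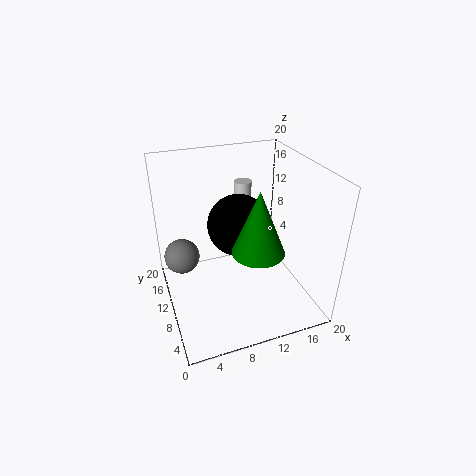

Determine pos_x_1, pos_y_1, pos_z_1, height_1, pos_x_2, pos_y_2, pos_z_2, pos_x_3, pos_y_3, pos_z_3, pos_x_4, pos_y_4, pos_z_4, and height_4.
pos_x_1 = 12.5; pos_y_1 = 14.75; pos_z_1 = 11; height_1 = 5.25; pos_x_2 = 2.5; pos_y_2 = 13; pos_z_2 = 6.75; pos_x_3 = 10.25; pos_y_3 = 10.5; pos_z_3 = 11.75; pos_x_4 = 10.5; pos_y_4 = 4.25; pos_z_4 = 11.25; height_4 = 8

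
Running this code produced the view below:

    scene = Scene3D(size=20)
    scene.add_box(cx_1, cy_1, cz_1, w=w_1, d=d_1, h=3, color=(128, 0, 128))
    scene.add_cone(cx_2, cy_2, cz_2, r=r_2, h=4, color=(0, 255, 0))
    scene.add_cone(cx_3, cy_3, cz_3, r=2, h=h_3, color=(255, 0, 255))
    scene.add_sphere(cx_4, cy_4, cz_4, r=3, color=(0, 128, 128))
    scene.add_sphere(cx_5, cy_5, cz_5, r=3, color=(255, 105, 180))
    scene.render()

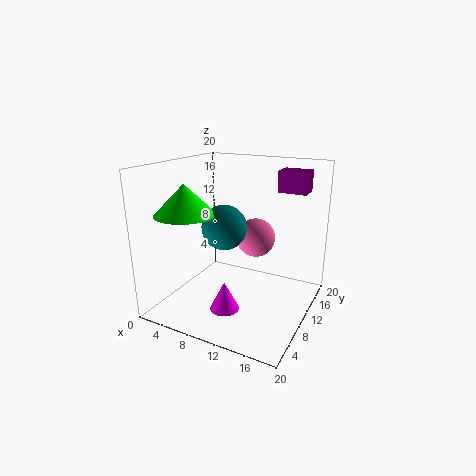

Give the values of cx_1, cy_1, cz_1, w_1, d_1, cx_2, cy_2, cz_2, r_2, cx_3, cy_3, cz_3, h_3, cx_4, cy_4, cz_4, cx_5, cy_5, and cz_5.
cx_1 = 14, cy_1 = 14, cz_1 = 16, w_1 = 4, d_1 = 3, cx_2 = 5, cy_2 = 5, cz_2 = 14, r_2 = 4, cx_3 = 10, cy_3 = 6, cz_3 = 1, h_3 = 4, cx_4 = 9, cy_4 = 8, cz_4 = 12, cx_5 = 10, cy_5 = 16, cz_5 = 8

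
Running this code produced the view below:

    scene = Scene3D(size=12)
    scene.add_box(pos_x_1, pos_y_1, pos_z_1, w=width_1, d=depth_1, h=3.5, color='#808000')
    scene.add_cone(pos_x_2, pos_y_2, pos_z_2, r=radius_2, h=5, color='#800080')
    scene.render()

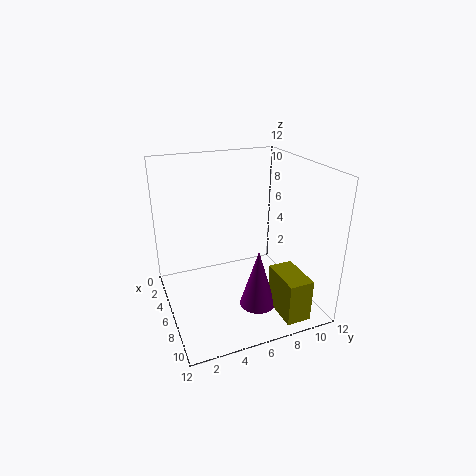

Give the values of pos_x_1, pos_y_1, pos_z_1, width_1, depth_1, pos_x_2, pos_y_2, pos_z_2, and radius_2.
pos_x_1 = 8, pos_y_1 = 8, pos_z_1 = 0.5, width_1 = 3.5, depth_1 = 2, pos_x_2 = 8, pos_y_2 = 7, pos_z_2 = 0.5, radius_2 = 1.5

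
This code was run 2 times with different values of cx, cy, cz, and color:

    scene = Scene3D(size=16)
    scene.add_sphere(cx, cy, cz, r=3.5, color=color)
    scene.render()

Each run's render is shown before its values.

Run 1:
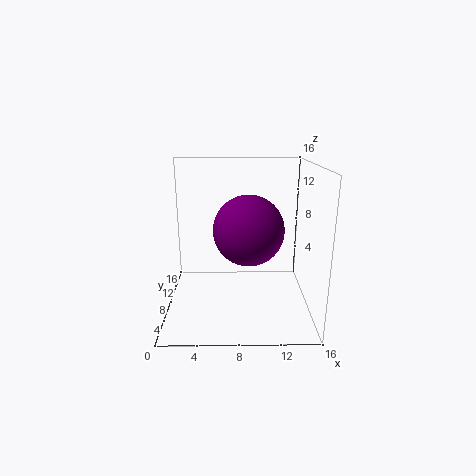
cx = 9
cy = 4.5
cz = 10
color = 'purple'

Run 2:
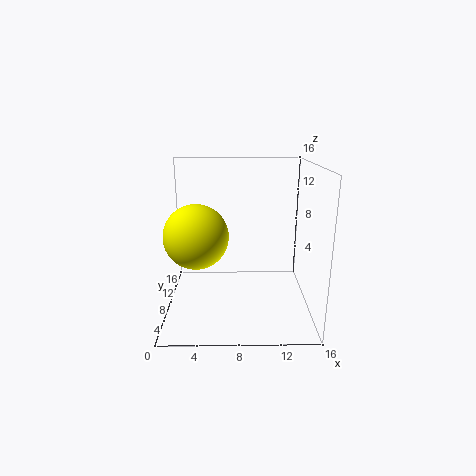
cx = 3.5
cy = 7
cz = 8.5
color = 'yellow'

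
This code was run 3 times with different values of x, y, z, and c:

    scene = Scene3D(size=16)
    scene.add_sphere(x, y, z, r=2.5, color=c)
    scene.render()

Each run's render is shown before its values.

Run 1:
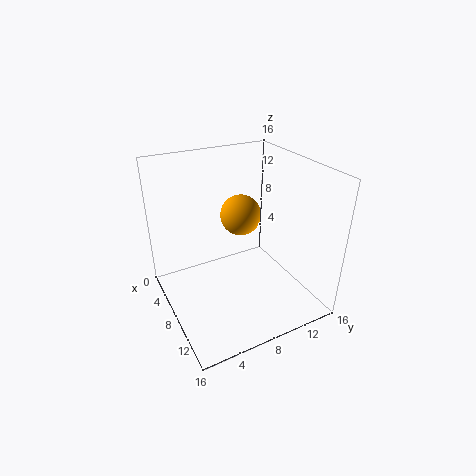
x = 4
y = 10.5
z = 8.5
c = 'orange'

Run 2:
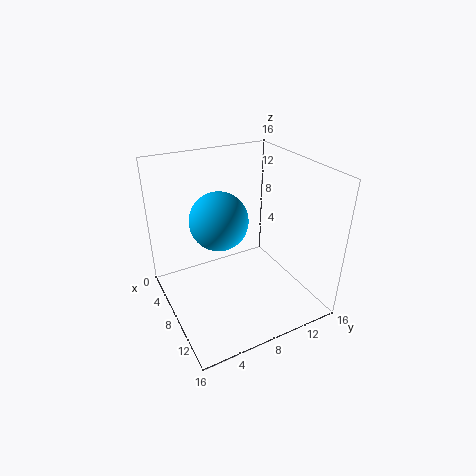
x = 13
y = 3.5
z = 13.5
c = 'deepskyblue'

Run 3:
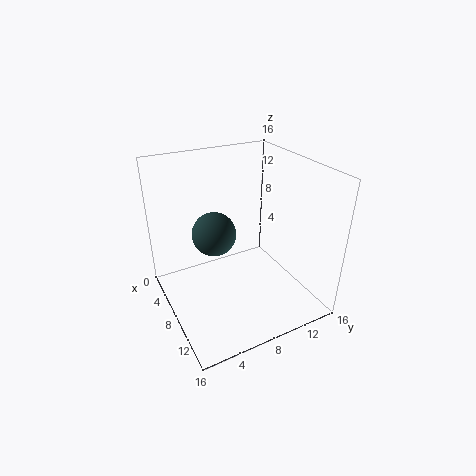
x = 6
y = 6
z = 8
c = 'darkslategray'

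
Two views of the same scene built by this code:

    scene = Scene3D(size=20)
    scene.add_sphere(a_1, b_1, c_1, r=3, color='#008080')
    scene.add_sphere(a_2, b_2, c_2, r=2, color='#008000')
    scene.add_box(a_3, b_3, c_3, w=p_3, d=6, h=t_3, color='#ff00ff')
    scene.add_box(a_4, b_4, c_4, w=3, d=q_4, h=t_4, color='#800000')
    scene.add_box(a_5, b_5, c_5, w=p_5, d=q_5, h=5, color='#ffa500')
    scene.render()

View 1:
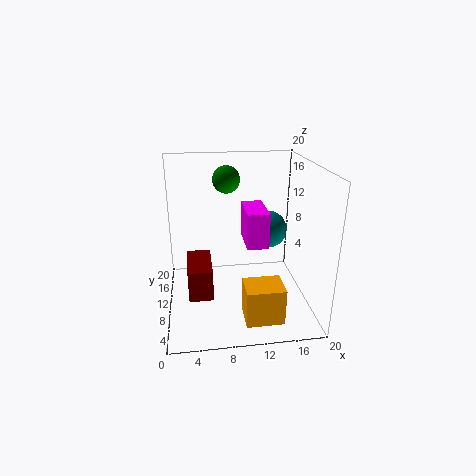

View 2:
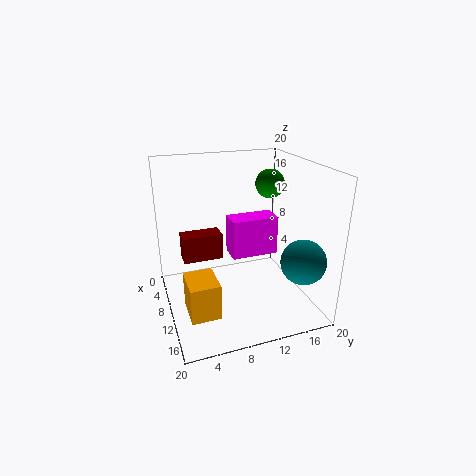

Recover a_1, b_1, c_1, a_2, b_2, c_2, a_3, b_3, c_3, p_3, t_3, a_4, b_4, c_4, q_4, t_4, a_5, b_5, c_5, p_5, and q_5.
a_1 = 16
b_1 = 17
c_1 = 8
a_2 = 9
b_2 = 15
c_2 = 17
a_3 = 11
b_3 = 8
c_3 = 9
p_3 = 3
t_3 = 5
a_4 = 3
b_4 = 3
c_4 = 5
q_4 = 6
t_4 = 4
a_5 = 10
b_5 = 2
c_5 = 1
p_5 = 5
q_5 = 4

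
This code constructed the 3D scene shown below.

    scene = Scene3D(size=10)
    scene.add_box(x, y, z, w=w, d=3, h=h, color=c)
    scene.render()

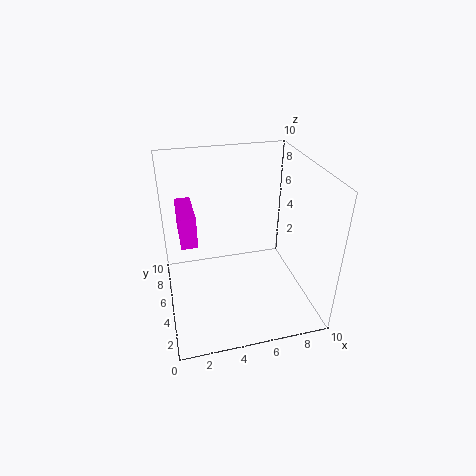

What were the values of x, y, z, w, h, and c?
x = 1; y = 3; z = 6; w = 1; h = 2; c = 'magenta'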